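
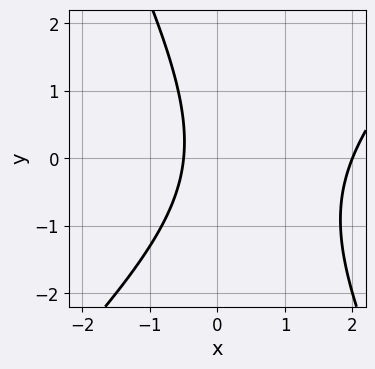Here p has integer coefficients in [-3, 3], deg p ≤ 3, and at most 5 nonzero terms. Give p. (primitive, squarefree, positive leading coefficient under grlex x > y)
1. The degree is 2 — the shape is more complex than any degree-1 curve.
2. From the visible intercepts: it crosses the x-axis at the gridline x = 2; the curve avoids every integer y-axis point in the box.
3. Fitting integer coefficients to these (and the overall shape) gives p.

2*x^2 - x*y - y^2 - 3*x - 2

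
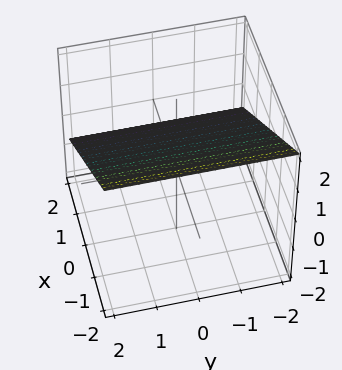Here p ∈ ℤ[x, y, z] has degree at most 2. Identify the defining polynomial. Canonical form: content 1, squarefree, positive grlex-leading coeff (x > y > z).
First, the degree is 1 — the surface is flat (a plane).
Then, against the integer gridlines: no y-intercept at any integer in the box; one x-axis crossing is at x = 1.
Finally, fitting integer coefficients to these (and the overall shape) gives p.

2*x + 3*z - 2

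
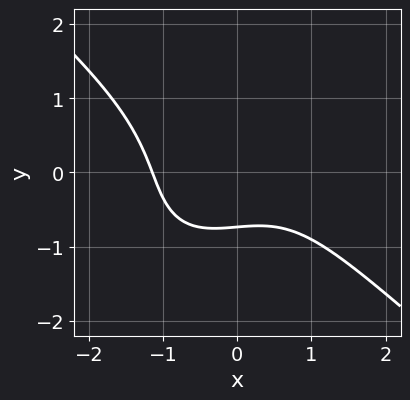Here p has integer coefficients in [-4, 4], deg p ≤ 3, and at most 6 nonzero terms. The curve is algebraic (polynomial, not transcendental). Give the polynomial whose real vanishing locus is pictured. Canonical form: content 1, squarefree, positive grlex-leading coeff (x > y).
Degree: no degree-2 curve has this shape, so deg p = 3.
The integer polynomial consistent with all of this is the stated p.

2*x^3 - x*y^2 + 2*y^3 + 3*y + 3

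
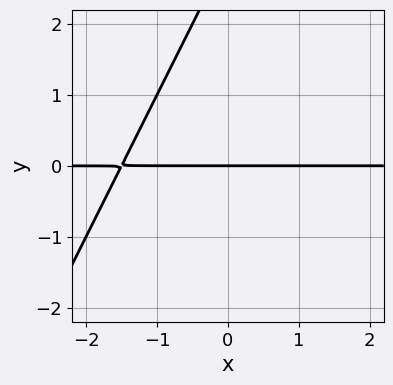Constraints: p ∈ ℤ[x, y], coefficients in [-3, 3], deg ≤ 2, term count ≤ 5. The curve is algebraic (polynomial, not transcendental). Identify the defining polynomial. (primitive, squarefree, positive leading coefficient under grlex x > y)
2*x*y - y^2 + 3*y

1. deg p = 2.
2. Observable constraints: every point of the x-axis in the box is on the curve; it meets the y-axis at y = 0 (among the integer gridlines).
3. Matching integer coefficients to the picture gives p.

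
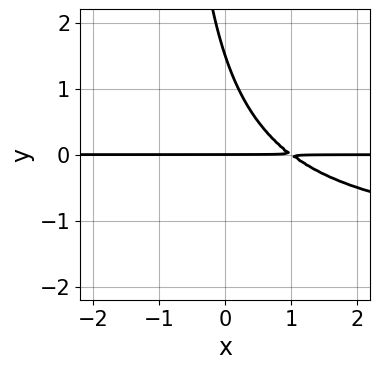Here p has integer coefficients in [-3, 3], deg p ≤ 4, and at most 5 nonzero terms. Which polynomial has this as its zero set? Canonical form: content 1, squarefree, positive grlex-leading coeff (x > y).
2*x*y^2 + 3*x*y + 2*y^2 - 3*y

1. deg p = 3. A generic line meets the curve in up to 3 points.
2. Checking where it meets the axes: it crosses the y-axis at the gridline y = 0; the visible x-axis segment lies entirely on the curve.
3. Putting this together gives p.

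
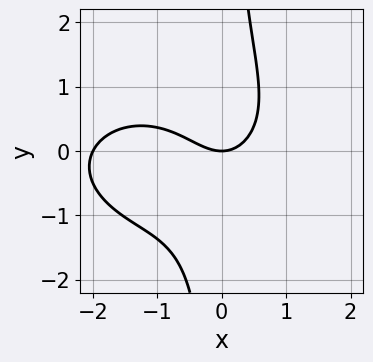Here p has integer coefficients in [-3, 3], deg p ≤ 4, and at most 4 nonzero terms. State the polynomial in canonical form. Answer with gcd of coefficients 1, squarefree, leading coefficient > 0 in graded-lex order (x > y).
x^3 + 2*x*y^2 + 2*x^2 - 2*y

(a) Degree: a generic line meets the curve in up to 3 points, so deg p = 3.
(b) From the axis intercepts and sections: the x-axis gridline crossings are at x ∈ {-2, 0}; it meets the y-axis at y = 0 (among the integer gridlines).
(c) These observations pin down the coefficients.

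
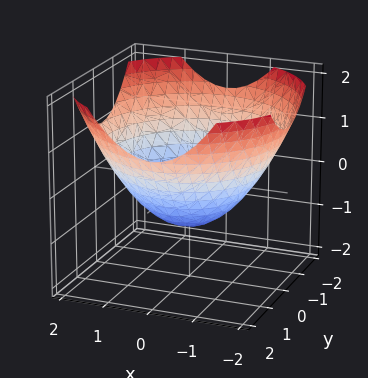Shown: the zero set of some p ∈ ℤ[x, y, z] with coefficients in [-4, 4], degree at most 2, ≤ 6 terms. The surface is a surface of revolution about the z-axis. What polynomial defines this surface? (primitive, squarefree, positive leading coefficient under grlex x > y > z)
1. deg p = 2. No degree-1 surface has this shape.
2. Symmetry: the surface is invariant under rotation about z: p = q(x² + y², z).
3. Observable constraints: it meets the z-axis at z = -1 (among the integer gridlines); a circular section at z = 0 has radius between 1 and 2.
4. Matching integer coefficients to the picture gives p.

x^2 + y^2 - 2*z - 2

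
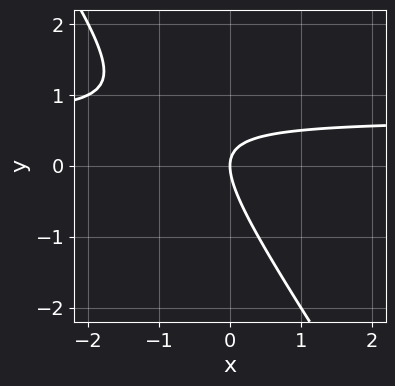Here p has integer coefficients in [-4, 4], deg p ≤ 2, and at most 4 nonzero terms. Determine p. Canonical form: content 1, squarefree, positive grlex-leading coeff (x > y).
(a) The degree is 2 — a generic line meets the curve in up to 2 points.
(b) From the axis intercepts and sections: one x-axis crossing is at x = 0; it crosses the y-axis at the gridline y = 0.
(c) Matching integer coefficients to the picture gives p.

3*x*y + 2*y^2 - 2*x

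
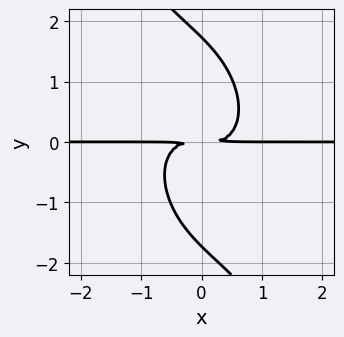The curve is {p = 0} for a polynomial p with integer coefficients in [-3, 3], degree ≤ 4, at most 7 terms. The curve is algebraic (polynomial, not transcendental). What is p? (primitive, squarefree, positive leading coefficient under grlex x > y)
3*x^3*y + 2*x^2*y^2 + 2*x*y^3 + y^4 - 3*y^2

(a) deg p = 4.
(b) From the visible intercepts: every point of the x-axis in the box is on the curve.
(c) Matching integer coefficients to the picture gives p.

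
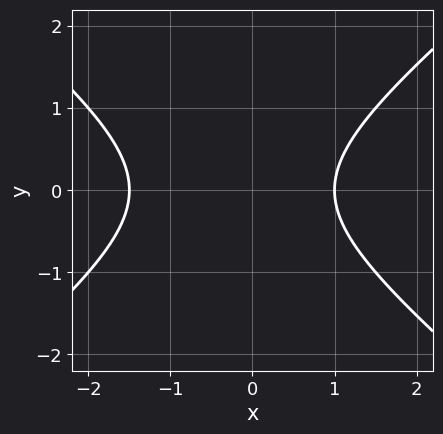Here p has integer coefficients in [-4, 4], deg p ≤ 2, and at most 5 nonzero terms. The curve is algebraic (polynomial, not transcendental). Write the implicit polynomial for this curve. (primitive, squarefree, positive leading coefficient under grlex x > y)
2*x^2 - 3*y^2 + x - 3

First, deg p = 2. The shape is more complex than any degree-1 curve.
Next, symmetries: the y ↦ −y reflection is a symmetry, so y appears only in even powers.
Next, reading off the gridlines: it misses every integer gridline on the y-axis; it meets the x-axis at x = 1 (among the integer gridlines).
Finally, putting this together gives p.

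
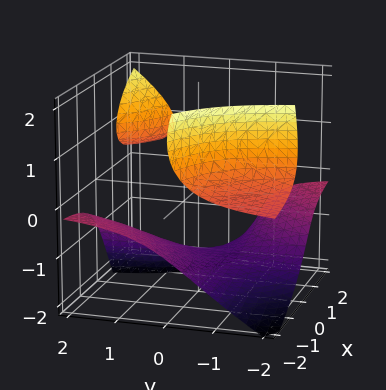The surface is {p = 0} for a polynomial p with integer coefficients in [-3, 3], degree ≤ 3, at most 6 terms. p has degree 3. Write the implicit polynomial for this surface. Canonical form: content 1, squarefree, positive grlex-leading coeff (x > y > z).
2*x*y*z - x*z^2 - z^3 - 2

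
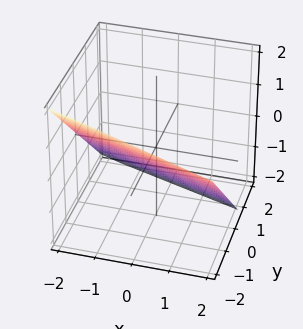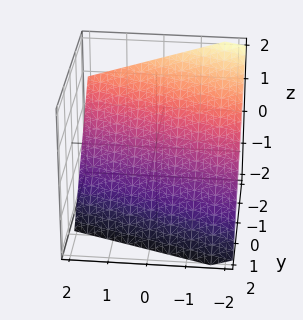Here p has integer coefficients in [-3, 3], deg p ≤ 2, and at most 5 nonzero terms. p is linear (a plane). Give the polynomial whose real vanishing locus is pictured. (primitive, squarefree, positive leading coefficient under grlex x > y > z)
x + 3*y + 3*z + 2

First, degree: every cross-section is a straight line — this is a plane, so deg p = 1.
Then, from the axis intercepts and sections: it crosses the x-axis at the gridline x = -2.
Finally, assembling these constraints gives the stated polynomial.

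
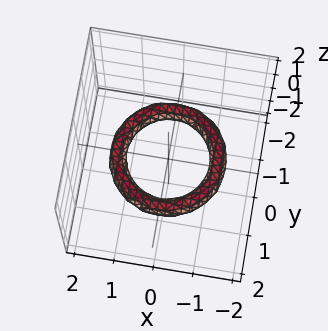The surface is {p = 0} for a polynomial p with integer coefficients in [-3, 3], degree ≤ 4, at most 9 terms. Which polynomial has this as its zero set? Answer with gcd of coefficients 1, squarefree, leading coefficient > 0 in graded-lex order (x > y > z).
First, deg p = 4. A generic line meets the surface in up to 4 points.
Then, by symmetry, the z-axis is an axis of rotation, so x and y enter only as x² + y².
Next, observable constraints: a circular section at z = 0 has radius exactly 1; the surface avoids every integer z-axis point in the box; the y-axis gridline crossings are at y ∈ {-1, 1}.
Finally, fitting integer coefficients to these (and the overall shape) gives p. Check: (-1, 0, 0) on the x-axis lies on the surface, and p(-1, 0, 0) = 0. ✓

x^4 + 2*x^2*y^2 + y^4 - 3*x^2 - 3*y^2 + 3*z^2 + 2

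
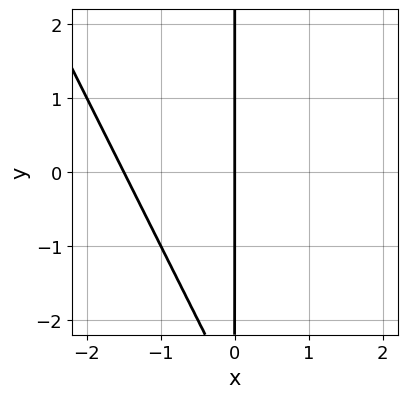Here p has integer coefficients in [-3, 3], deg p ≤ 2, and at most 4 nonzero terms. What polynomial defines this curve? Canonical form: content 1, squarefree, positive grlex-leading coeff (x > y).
2*x^2 + x*y + 3*x

deg p = 2.
Observable constraints: it meets the x-axis at x = 0 (among the integer gridlines); every point of the y-axis in the box is on the curve.
Solving for integer coefficients yields p as stated.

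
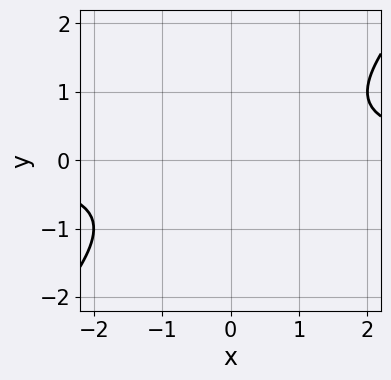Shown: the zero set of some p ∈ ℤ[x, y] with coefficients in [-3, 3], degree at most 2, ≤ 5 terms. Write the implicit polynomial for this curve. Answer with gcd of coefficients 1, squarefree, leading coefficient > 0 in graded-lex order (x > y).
Degree: a generic line meets the curve in up to 2 points, so deg p = 2.
Checking where it meets the axes: the curve avoids every integer y-axis point in the box; it misses every integer gridline on the x-axis.
These observations pin down the coefficients.

x*y - y^2 - 1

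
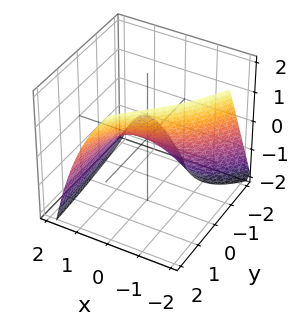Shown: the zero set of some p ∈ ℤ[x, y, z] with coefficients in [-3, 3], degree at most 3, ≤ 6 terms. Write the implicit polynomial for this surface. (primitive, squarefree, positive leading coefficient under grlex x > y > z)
(a) deg p = 3. No degree-2 surface has this shape.
(b) Checking where it meets the axes: one y-axis crossing is at y = 0; it meets the x-axis at x = 0 (among the integer gridlines); it meets the z-axis at z = 0 (among the integer gridlines).
(c) Together with the visible shape, these determine p as stated.

x^3 + 2*x*y - 3*y + 3*z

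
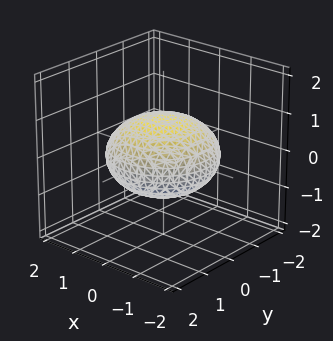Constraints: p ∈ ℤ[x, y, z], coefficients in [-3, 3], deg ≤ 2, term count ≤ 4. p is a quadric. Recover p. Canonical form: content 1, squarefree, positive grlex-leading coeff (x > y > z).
x^2 + y^2 + 2*z^2 - 2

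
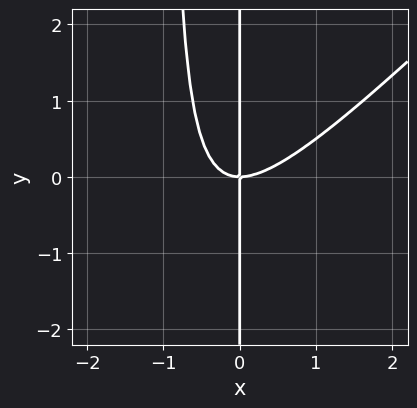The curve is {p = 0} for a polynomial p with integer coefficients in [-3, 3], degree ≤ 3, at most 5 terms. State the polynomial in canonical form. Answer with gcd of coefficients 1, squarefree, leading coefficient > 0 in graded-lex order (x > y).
x^3 - x^2*y - x*y

First, the degree is 3 — the shape is more complex than any degree-2 curve.
Then, observable constraints: it crosses the x-axis at the gridline x = 0; every point of the y-axis in the box is on the curve.
Finally, matching integer coefficients to the picture gives p.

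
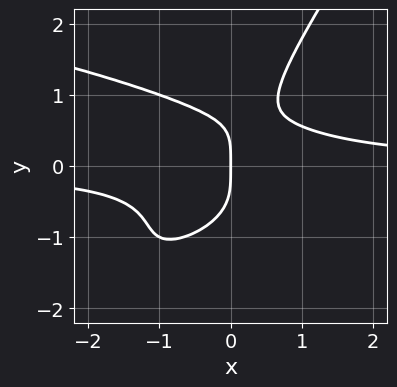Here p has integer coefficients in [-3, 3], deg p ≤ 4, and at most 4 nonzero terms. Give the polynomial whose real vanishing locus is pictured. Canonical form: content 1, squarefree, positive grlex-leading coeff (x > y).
Degree: no degree-3 curve has this shape, so deg p = 4.
From the visible intercepts: it meets the x-axis at x = 0 (among the integer gridlines); it meets the y-axis at y = 0 (among the integer gridlines).
These observations pin down the coefficients.

3*x*y^3 - 2*y^4 + 3*x^2*y - 2*x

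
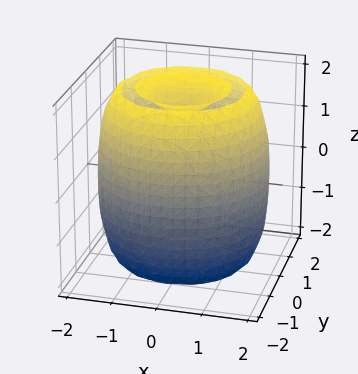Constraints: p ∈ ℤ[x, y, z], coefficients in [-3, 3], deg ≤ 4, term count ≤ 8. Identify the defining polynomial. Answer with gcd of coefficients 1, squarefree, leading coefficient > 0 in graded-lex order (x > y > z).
First, there are 2 components. Treating them together as one polynomial.
Next, the degree is 4 — no degree-3 surface has this shape.
Then, symmetries: rotational symmetry about the z-axis ⇒ p depends on x, y only through x² + y².
Next, checking where it meets the axes: a circular section at z = -2 has radius exactly 1.
Finally, matching integer coefficients to the picture gives p.

x^4 + 2*x^2*y^2 + y^4 - 3*x^2 - 3*y^2 + z^2 - 2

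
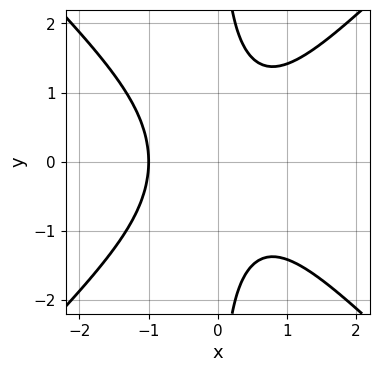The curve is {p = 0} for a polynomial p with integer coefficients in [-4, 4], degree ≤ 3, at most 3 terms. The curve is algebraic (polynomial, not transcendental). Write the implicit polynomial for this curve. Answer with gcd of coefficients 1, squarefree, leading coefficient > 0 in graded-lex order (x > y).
x^3 - x*y^2 + 1

(a) Degree: no degree-2 curve has this shape, so deg p = 3.
(b) Symmetries: it's symmetric under y → −y, forcing even powers of y.
(c) From the axis intercepts and sections: one x-axis crossing is at x = -1; it misses every integer gridline on the y-axis.
(d) Solving for integer coefficients yields p as stated.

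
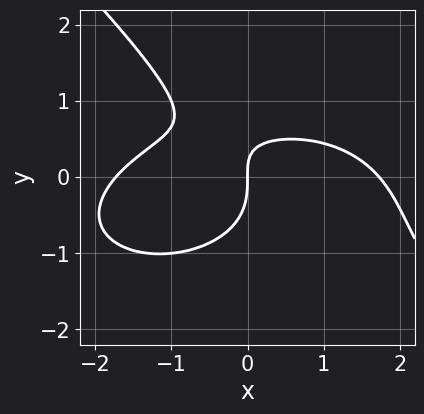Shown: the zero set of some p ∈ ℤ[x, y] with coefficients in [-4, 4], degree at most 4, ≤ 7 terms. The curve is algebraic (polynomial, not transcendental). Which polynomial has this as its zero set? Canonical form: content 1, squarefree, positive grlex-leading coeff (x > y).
x^3 + 2*x*y^2 + 3*y^3 + 3*x*y - 3*x

1. Degree: the shape is more complex than any degree-2 curve, so deg p = 3.
2. From the axis intercepts and sections: it meets the x-axis at x = 0 (among the integer gridlines); it meets the y-axis at y = 0 (among the integer gridlines).
3. Matching integer coefficients to the picture gives p.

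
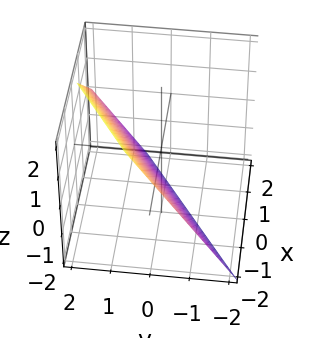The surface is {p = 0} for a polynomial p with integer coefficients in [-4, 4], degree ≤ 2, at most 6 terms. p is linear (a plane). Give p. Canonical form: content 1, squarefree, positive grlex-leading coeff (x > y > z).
(a) deg p = 1. The surface is flat (a plane).
(b) Against the integer gridlines: one x-axis crossing is at x = -1; one z-axis crossing is at z = -1.
(c) Together with the visible shape, these determine p as stated.

2*x - 3*y + 2*z + 2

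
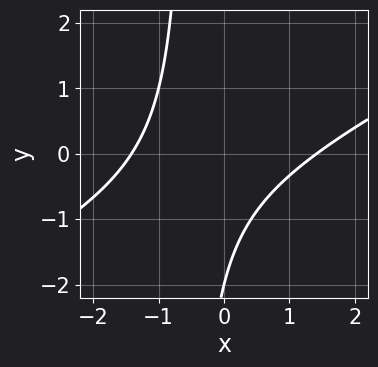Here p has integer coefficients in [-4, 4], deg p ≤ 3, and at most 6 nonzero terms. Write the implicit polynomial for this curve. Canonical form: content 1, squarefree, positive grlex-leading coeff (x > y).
1. deg p = 2. The shape is more complex than any degree-1 curve.
2. Observable constraints: it crosses the y-axis at the gridline y = -2.
3. These observations pin down the coefficients.

x^2 - 2*x*y - y - 2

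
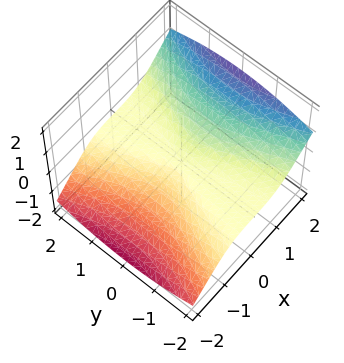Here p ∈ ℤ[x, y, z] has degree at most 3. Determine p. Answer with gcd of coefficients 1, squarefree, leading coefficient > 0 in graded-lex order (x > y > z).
Degree: no degree-2 surface has this shape, so deg p = 3.
Reading off the gridlines: it meets the x-axis at x = 0 (among the integer gridlines); every point of the y-axis in the box is on the surface.
Matching integer coefficients to the picture gives p.

x^3 - y^2*z - 2*z^3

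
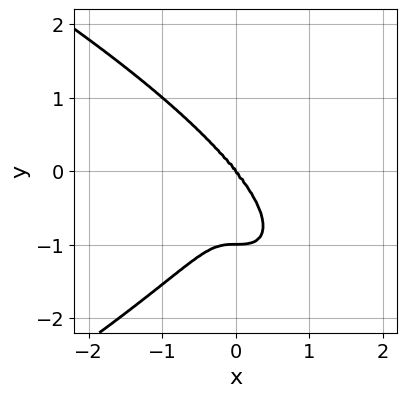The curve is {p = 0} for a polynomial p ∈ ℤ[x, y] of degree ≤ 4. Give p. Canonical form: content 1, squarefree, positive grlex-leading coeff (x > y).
y^4 + 2*x^3 + y^3

First, the degree is 4 — no degree-3 curve has this shape.
Then, from the axis intercepts and sections: among the integer gridlines, it crosses the y-axis at y ∈ {-1, 0}; it meets the x-axis at x = 0 (among the integer gridlines).
Finally, together with the visible shape, these determine p as stated.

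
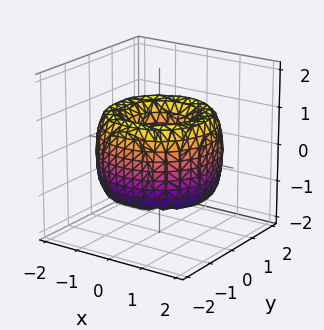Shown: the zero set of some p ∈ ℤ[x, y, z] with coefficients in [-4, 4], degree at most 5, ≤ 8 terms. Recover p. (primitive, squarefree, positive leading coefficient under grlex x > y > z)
(a) The degree is 4 — no degree-3 surface has this shape.
(b) Symmetries: rotational symmetry about the z-axis ⇒ p depends on x, y only through x² + y².
(c) Checking where it meets the axes: a circular section at z = 1 has radius exactly 1; it misses every integer gridline on the z-axis.
(d) Solving for integer coefficients yields p as stated.

x^4 + 2*x^2*y^2 + y^4 - 3*x^2 - 3*y^2 + z^2 + 1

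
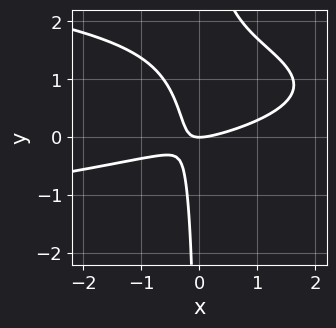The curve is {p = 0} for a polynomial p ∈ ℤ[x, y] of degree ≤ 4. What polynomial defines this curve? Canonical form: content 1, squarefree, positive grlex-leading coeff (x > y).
2*x*y^2 + x^2 - 3*x*y - y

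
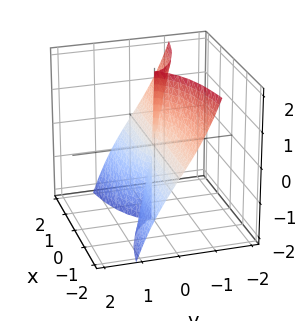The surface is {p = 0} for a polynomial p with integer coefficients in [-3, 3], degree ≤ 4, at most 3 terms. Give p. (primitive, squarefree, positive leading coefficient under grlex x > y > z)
(a) Degree: the shape is more complex than any degree-2 surface, so deg p = 3.
(b) Against the integer gridlines: it meets the y-axis at y = 0 (among the integer gridlines); the visible z-axis segment lies entirely on the surface; every point of the x-axis in the box is on the surface.
(c) Fitting integer coefficients to these (and the overall shape) gives p.

3*x^2*y + 2*x^2*z + 3*y^3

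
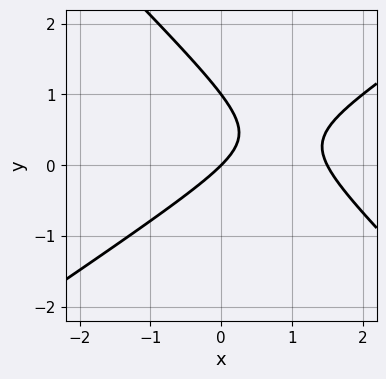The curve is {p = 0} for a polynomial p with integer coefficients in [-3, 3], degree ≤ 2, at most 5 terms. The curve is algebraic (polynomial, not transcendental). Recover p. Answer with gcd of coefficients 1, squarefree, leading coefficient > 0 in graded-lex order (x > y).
2*x^2 - x*y - 3*y^2 - 3*x + 3*y

1. The degree is 2 — the shape is more complex than any degree-1 curve.
2. Against the integer gridlines: it crosses the x-axis at the gridline x = 0; the y-axis gridline crossings are at y ∈ {0, 1}.
3. The integer polynomial consistent with all of this is the stated p.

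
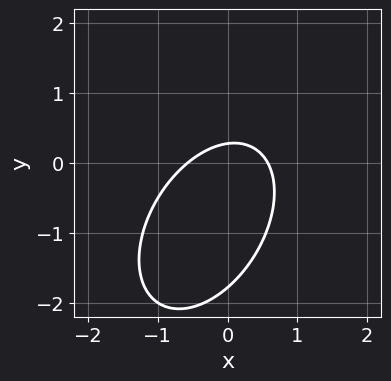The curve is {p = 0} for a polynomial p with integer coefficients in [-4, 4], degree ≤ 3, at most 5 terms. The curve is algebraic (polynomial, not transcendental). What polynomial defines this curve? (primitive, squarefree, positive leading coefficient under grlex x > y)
3*x^2 - 2*x*y + 2*y^2 + 3*y - 1

1. Degree: no degree-1 curve has this shape, so deg p = 2.
2. Matching integer coefficients to the picture gives p.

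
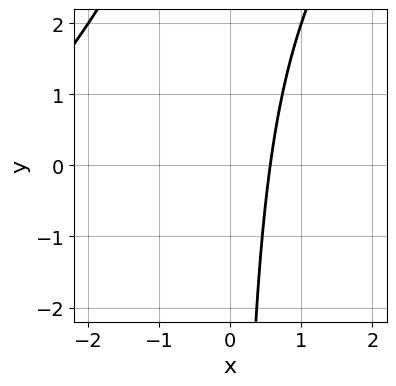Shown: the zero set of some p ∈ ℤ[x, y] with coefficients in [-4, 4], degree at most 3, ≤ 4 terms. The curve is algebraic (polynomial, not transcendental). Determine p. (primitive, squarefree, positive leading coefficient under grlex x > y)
The degree is 2 — no degree-1 curve has this shape.
Against the integer gridlines: it misses every integer gridline on the y-axis.
Matching integer coefficients to the picture gives p.

x^2 - x*y + 3*x - 2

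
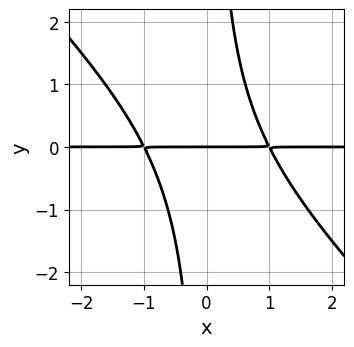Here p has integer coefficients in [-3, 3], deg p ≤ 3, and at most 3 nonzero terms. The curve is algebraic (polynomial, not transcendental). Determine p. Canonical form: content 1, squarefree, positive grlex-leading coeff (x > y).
x^2*y + x*y^2 - y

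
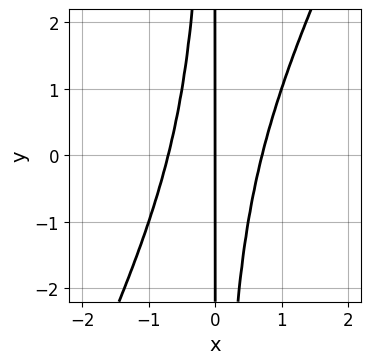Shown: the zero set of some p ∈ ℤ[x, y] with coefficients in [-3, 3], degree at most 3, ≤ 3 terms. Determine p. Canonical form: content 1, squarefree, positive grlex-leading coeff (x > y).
(a) Degree: a generic line meets the curve in up to 3 points, so deg p = 3.
(b) Reading off the gridlines: every point of the y-axis in the box is on the curve; one x-axis crossing is at x = 0.
(c) Assembling these constraints gives the stated polynomial.

2*x^3 - x^2*y - x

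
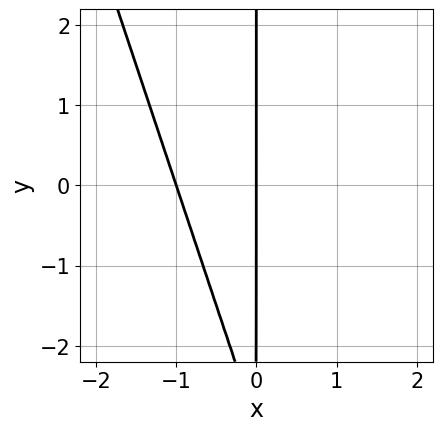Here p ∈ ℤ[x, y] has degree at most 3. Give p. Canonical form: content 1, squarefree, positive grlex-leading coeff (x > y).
deg p = 2. No degree-1 curve has this shape.
Observable constraints: the visible y-axis segment lies entirely on the curve; the x-axis gridline crossings are at x ∈ {-1, 0}.
Assembling these constraints gives the stated polynomial.

3*x^2 + x*y + 3*x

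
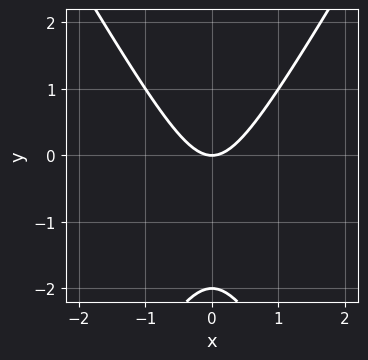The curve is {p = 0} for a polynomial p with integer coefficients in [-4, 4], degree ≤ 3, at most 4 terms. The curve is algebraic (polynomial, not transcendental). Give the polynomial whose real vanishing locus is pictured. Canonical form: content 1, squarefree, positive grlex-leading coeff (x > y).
3*x^2 - y^2 - 2*y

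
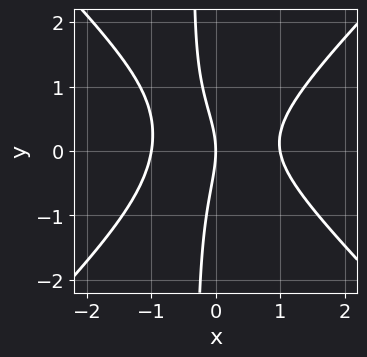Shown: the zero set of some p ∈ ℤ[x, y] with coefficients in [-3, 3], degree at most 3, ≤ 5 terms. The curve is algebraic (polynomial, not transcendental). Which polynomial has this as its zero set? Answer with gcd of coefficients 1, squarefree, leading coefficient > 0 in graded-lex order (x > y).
First, the degree is 3 — no degree-2 curve has this shape.
Next, from the visible intercepts: the x-axis gridline crossings are at x ∈ {-1, 0, 1}; it meets the y-axis at y = 0 (among the integer gridlines).
Finally, assembling these constraints gives the stated polynomial.

3*x^3 - 3*x*y^2 + x*y - y^2 - 3*x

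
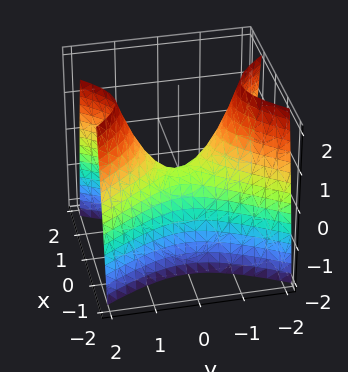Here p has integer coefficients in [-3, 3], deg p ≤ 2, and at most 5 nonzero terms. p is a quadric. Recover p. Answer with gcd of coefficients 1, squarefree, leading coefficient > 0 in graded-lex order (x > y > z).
2*x^2 - y^2 + z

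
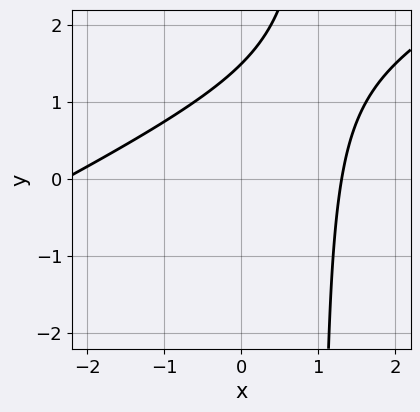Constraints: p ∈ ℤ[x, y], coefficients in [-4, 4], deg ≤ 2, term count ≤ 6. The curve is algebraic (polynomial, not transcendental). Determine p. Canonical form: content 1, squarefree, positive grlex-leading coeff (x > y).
1. The degree is 2 — a generic line meets the curve in up to 2 points.
2. Solving for integer coefficients yields p as stated.

x^2 - 2*x*y + x + 2*y - 3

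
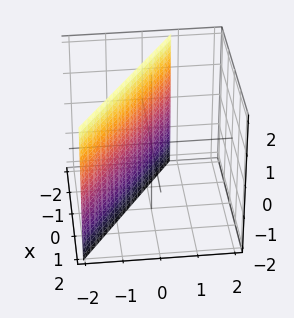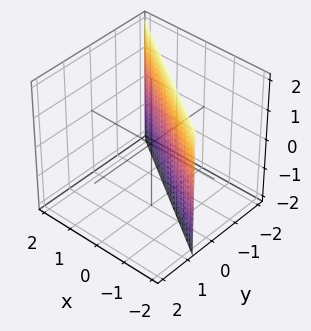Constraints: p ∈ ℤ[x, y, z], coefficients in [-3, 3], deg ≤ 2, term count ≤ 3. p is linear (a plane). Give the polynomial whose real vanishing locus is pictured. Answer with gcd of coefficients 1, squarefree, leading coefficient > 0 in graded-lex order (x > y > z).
1. The degree is 1 — every cross-section is a straight line — this is a plane.
2. Against the integer gridlines: it meets the x-axis at x = -1 (among the integer gridlines); it misses every integer gridline on the z-axis.
3. Together with the visible shape, these determine p as stated.

2*x + 3*y + 2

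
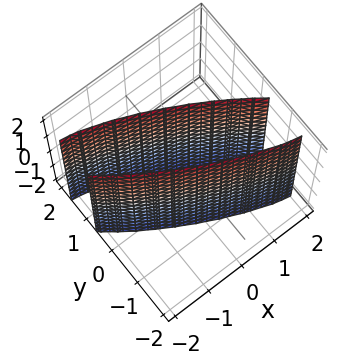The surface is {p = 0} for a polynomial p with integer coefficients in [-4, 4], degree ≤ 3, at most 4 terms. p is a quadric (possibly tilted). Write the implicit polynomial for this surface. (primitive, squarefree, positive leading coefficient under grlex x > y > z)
First, I count 2 distinct pieces.
Next, deg p = 2.
Then, from the axis intercepts and sections: the surface avoids every integer z-axis point in the box.
Finally, putting this together gives p.

x^2 + 3*x*y + 3*y^2 - 2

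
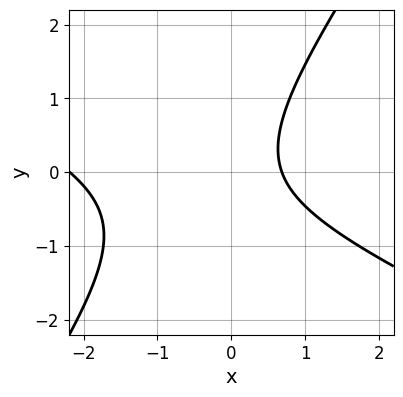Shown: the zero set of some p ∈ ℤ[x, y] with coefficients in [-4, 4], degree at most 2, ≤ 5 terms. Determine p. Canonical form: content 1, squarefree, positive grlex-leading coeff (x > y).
First, degree: no degree-1 curve has this shape, so deg p = 2.
Next, from the axis intercepts and sections: no y-intercept at any integer in the box.
Finally, fitting integer coefficients to these (and the overall shape) gives p.

2*x^2 + 3*x*y - 3*y^2 + 3*x - 3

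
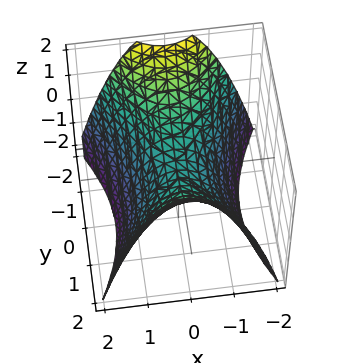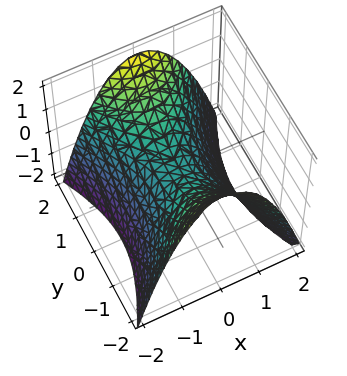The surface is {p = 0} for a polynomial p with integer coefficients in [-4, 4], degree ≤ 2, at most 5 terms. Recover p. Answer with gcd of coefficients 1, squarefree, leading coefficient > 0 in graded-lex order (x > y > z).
First, degree: a hyperbolic paraboloid; a quadric, so deg p = 2.
Next, symmetries: the y ↦ −y reflection is a symmetry, so y appears only in even powers; it's symmetric under x → −x, forcing even powers of x.
Next, reading off the gridlines: it meets the y-axis at y = 0 (among the integer gridlines); it crosses the x-axis at the gridline x = 0; one z-axis crossing is at z = 0.
Finally, assembling these constraints gives the stated polynomial.

2*x^2 - y^2 + 2*z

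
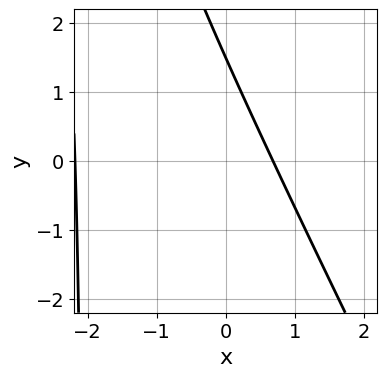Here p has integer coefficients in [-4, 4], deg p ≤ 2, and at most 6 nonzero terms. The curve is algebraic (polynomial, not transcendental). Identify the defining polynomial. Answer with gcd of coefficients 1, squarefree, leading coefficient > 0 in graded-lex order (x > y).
2*x^2 + x*y + 3*x + 2*y - 3

First, degree: a generic line meets the curve in up to 2 points, so deg p = 2.
Finally, matching integer coefficients to the picture gives p.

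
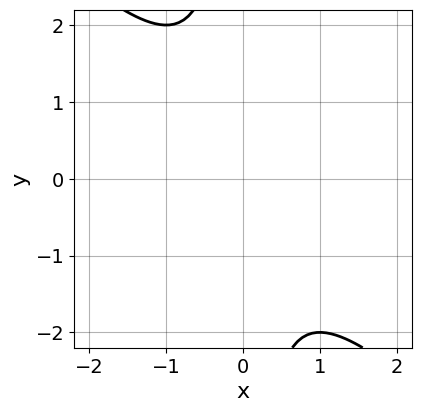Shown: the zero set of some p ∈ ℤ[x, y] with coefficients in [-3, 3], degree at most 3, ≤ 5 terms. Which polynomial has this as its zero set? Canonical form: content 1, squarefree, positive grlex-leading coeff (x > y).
First, the degree is 2 — the shape is more complex than any degree-1 curve.
Next, against the integer gridlines: no y-intercept at any integer in the box; no x-intercept at any integer in the box.
Finally, the integer polynomial consistent with all of this is the stated p.

x^2 + x*y + 1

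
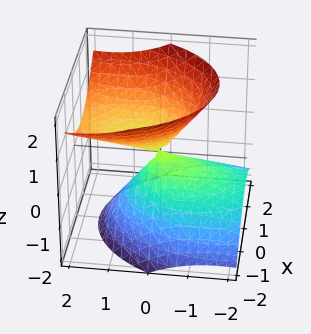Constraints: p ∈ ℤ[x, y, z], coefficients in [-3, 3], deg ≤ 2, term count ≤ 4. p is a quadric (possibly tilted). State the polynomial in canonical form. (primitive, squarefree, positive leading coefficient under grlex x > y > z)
(a) deg p = 2. The shape is more complex than any degree-1 surface.
(b) From the axis intercepts and sections: it meets the x-axis at x = 0 (among the integer gridlines); one z-axis crossing is at z = 0; it meets the y-axis at y = 0 (among the integer gridlines).
(c) Matching integer coefficients to the picture gives p.

2*x^2 + y^2 - 2*y*z - 2*z^2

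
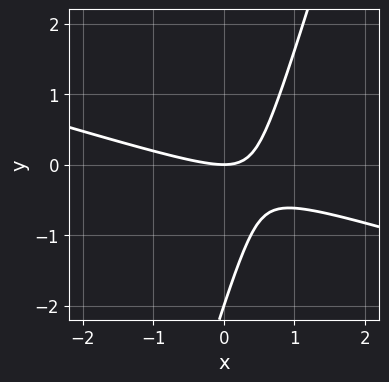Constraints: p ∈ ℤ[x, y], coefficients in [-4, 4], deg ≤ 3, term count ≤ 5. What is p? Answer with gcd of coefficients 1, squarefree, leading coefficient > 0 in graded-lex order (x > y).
x^2 + 3*x*y - y^2 - 2*y

deg p = 2. The shape is more complex than any degree-1 curve.
From the visible intercepts: among the integer gridlines, it crosses the y-axis at y ∈ {-2, 0}; it crosses the x-axis at the gridline x = 0.
Assembling these constraints gives the stated polynomial.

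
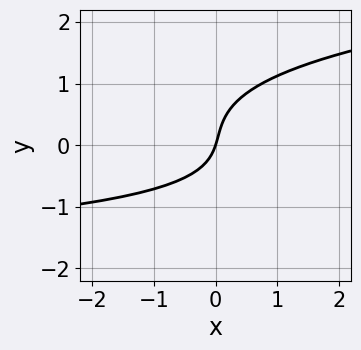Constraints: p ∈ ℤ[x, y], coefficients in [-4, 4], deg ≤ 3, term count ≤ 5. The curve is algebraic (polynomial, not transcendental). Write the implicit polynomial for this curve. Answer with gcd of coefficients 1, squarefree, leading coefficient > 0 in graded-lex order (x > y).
Degree: no degree-2 curve has this shape, so deg p = 3.
From the visible intercepts: one y-axis crossing is at y = 0; one x-axis crossing is at x = 0.
Fitting integer coefficients to these (and the overall shape) gives p.

3*y^3 - x*y - y^2 - 3*x + y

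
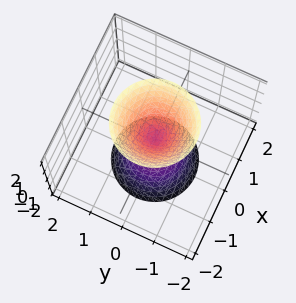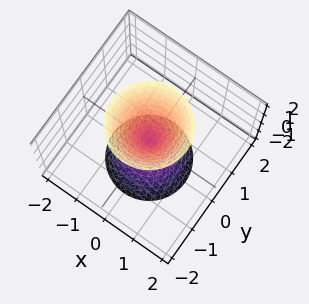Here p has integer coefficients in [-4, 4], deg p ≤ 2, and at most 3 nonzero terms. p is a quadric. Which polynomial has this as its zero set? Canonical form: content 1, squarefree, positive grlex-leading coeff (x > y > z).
3*x^2 + 3*y^2 - z^2

First, I count 2 distinct pieces. They look like related sheets of one shape, so recover p as a whole.
Then, degree: two nappes meeting at a single point; a quadric, so deg p = 2.
Next, symmetries: mirror symmetry z ↦ −z ⇒ only even powers of z; rotational symmetry about the z-axis ⇒ p depends on x, y only through x² + y².
Next, reading off the gridlines: one y-axis crossing is at y = 0; it crosses the z-axis at the gridline z = 0; one x-axis crossing is at x = 0.
Finally, these observations pin down the coefficients.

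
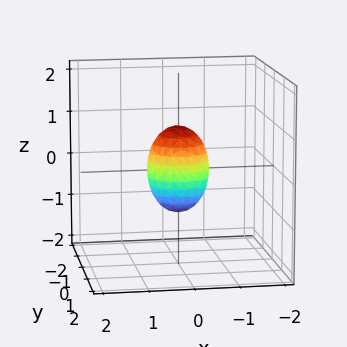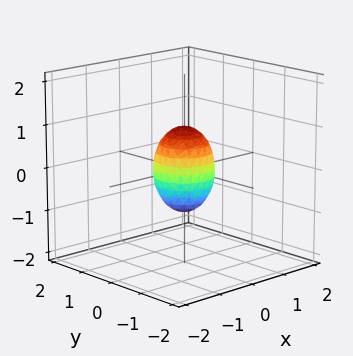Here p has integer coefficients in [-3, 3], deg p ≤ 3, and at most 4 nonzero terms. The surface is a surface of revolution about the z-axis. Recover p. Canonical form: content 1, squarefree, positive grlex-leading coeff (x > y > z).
First, the degree is 2 — the shape is more complex than any degree-1 surface.
Then, by symmetry, the z-axis is an axis of rotation, so x and y enter only as x² + y².
Then, from the visible intercepts: a circular section at z = 0 has radius between 0 and 1; the z-axis gridline crossings are at z ∈ {-1, 1}.
Finally, solving for integer coefficients yields p as stated.

2*x^2 + 2*y^2 + z^2 - 1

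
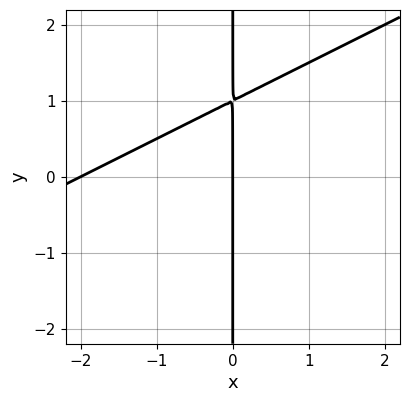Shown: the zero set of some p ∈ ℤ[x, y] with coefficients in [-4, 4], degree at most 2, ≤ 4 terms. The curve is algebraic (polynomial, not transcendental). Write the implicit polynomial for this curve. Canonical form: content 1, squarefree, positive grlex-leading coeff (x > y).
(a) The degree is 2 — a generic line meets the curve in up to 2 points.
(b) Checking where it meets the axes: every point of the y-axis in the box is on the curve; the x-axis gridline crossings are at x ∈ {-2, 0}.
(c) Assembling these constraints gives the stated polynomial.

x^2 - 2*x*y + 2*x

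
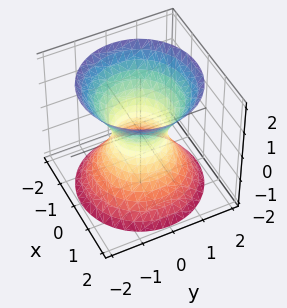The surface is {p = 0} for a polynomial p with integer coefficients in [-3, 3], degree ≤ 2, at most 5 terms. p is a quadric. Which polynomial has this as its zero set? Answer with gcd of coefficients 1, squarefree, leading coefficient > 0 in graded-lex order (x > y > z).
1. The degree is 2 — an hourglass — one-sheet hyperboloid; a quadric.
2. Symmetries: rotational symmetry about the z-axis ⇒ p depends on x, y only through x² + y²; mirror symmetry z ↦ −z ⇒ only even powers of z.
3. Observable constraints: it misses every integer gridline on the z-axis; a circular section at z = 1 has radius between 1 and 2.
4. Fitting integer coefficients to these (and the overall shape) gives p.

3*x^2 + 3*y^2 - 2*z^2 - 2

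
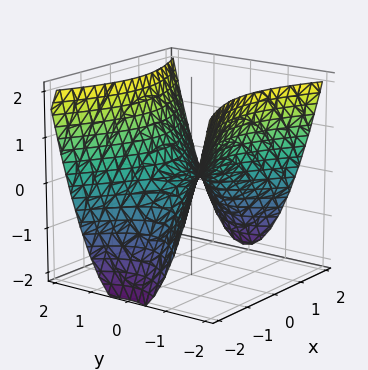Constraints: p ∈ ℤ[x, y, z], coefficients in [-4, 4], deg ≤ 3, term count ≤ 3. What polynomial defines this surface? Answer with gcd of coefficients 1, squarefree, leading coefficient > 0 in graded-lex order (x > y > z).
x^2 - 2*y^2 + 2*z

1. Degree: a saddle surface; a quadric, so deg p = 2.
2. Symmetries: it's symmetric under y → −y, forcing even powers of y; the x ↦ −x reflection is a symmetry, so x appears only in even powers.
3. Reading off the gridlines: it crosses the y-axis at the gridline y = 0; one x-axis crossing is at x = 0.
4. Solving for integer coefficients yields p as stated.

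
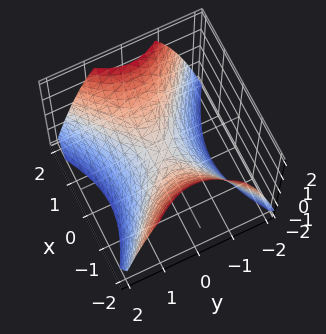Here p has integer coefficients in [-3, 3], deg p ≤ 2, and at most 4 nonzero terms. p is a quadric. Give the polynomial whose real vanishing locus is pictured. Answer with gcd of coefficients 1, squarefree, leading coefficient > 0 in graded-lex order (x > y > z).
2*x^2 - 3*y^2 - 3*z

1. Degree: a hyperbolic paraboloid; a quadric, so deg p = 2.
2. Symmetries: it's symmetric under y → −y, forcing even powers of y; the x ↦ −x reflection is a symmetry, so x appears only in even powers.
3. Reading off the gridlines: one z-axis crossing is at z = 0; it meets the x-axis at x = 0 (among the integer gridlines).
4. These observations pin down the coefficients.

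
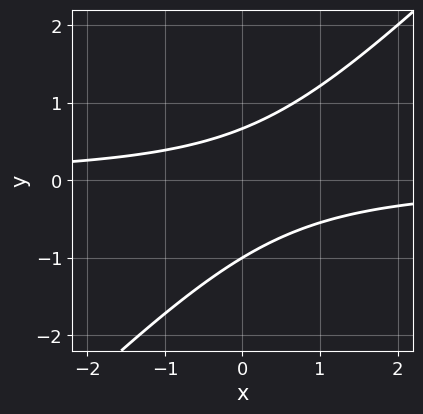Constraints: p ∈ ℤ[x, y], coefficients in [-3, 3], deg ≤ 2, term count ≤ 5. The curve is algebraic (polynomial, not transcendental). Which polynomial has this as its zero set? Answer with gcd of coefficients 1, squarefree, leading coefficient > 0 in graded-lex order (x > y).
3*x*y - 3*y^2 - y + 2

Degree: the shape is more complex than any degree-1 curve, so deg p = 2.
From the axis intercepts and sections: it misses every integer gridline on the x-axis; it meets the y-axis at y = -1 (among the integer gridlines).
Assembling these constraints gives the stated polynomial.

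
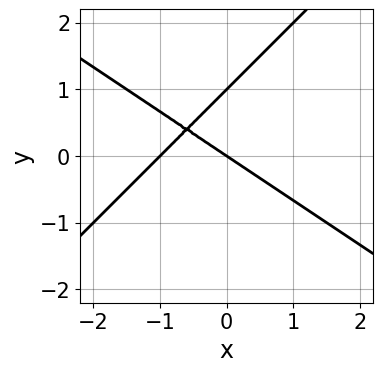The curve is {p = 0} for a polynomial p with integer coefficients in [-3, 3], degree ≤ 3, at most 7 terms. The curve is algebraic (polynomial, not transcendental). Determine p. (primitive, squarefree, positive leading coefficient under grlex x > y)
2*x^2 + x*y - 3*y^2 + 2*x + 3*y

First, degree: the shape is more complex than any degree-1 curve, so deg p = 2.
Next, checking where it meets the axes: the y-axis gridline crossings are at y ∈ {0, 1}; among the integer gridlines, it crosses the x-axis at x ∈ {-1, 0}.
Finally, putting this together gives p.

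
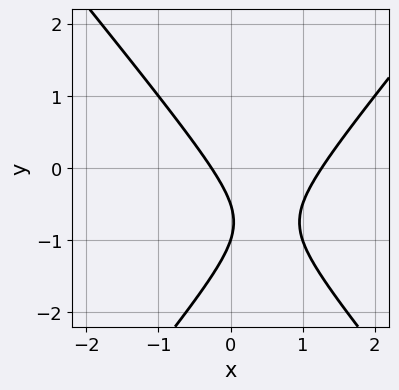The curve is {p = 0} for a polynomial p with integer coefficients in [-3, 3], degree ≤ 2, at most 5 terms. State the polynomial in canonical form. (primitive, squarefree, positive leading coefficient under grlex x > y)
3*x^2 - 2*y^2 - 3*x - 3*y - 1

The degree is 2 — no degree-1 curve has this shape.
Against the integer gridlines: it crosses the y-axis at the gridline y = -1.
The integer polynomial consistent with all of this is the stated p.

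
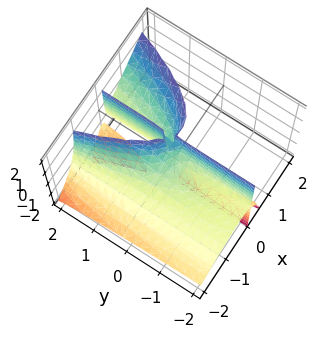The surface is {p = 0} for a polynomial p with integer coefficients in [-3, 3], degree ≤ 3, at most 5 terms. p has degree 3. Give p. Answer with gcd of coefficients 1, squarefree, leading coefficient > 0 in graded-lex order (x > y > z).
First, I count 3 distinct pieces.
Then, degree: no degree-2 surface has this shape, so deg p = 3.
Next, against the integer gridlines: every point of the y-axis in the box is on the surface; every point of the z-axis in the box is on the surface.
Finally, matching integer coefficients to the picture gives p.

2*x^3 - 2*x^2*z - x*y*z + 3*x^2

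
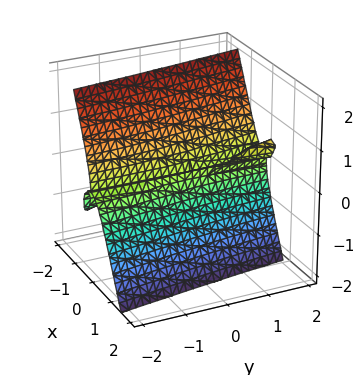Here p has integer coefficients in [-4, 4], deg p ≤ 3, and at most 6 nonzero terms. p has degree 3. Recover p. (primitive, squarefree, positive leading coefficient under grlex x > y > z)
First, there are 2 components. They look like related sheets of one shape, so recover p as a whole.
Next, degree: a generic line meets the surface in up to 3 points, so deg p = 3.
Next, from the axis intercepts and sections: one x-axis crossing is at x = 0; the visible y-axis segment lies entirely on the surface.
Finally, putting this together gives p.

3*x^3 - x*y*z + x*z^2 + z^3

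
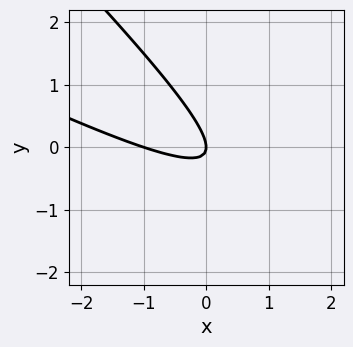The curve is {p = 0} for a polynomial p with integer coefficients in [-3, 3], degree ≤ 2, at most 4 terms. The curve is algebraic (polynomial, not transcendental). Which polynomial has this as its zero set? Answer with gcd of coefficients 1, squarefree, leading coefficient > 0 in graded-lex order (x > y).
First, the degree is 2 — a generic line meets the curve in up to 2 points.
Next, from the axis intercepts and sections: it meets the y-axis at y = 0 (among the integer gridlines); among the integer gridlines, it crosses the x-axis at x ∈ {-1, 0}.
Finally, together with the visible shape, these determine p as stated.

x^2 + 3*x*y + 2*y^2 + x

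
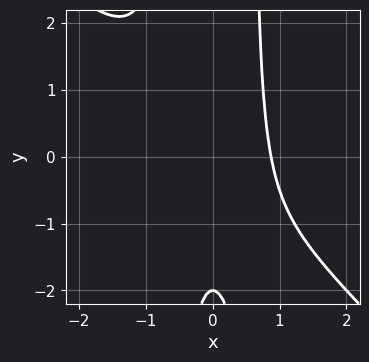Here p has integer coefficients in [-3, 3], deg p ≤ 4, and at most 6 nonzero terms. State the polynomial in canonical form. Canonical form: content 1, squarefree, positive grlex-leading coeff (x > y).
First, deg p = 3.
Next, reading off the gridlines: it meets the y-axis at y = -2 (among the integer gridlines).
Finally, the integer polynomial consistent with all of this is the stated p.

3*x^3 + 3*x^2*y - y - 2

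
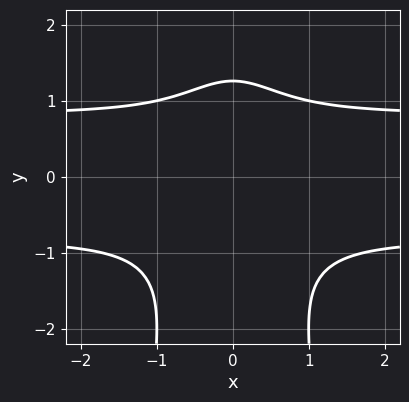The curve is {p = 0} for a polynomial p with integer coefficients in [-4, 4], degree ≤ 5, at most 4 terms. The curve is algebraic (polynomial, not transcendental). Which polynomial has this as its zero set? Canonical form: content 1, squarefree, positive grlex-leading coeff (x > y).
3*x^2*y^2 + y^3 - 2*x^2 - 2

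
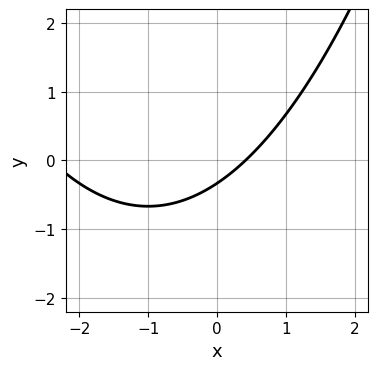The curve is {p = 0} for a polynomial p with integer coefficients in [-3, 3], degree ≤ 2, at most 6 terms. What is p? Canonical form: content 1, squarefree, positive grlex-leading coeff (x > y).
x^2 + 2*x - 3*y - 1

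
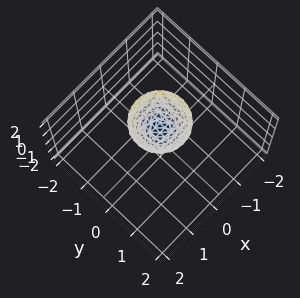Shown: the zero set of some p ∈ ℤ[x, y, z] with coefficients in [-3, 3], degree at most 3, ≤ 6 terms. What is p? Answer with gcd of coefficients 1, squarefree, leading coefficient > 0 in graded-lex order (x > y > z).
First, degree: the shape is more complex than any degree-1 surface, so deg p = 2.
Then, symmetries: the surface is invariant under rotation about z: p = q(x² + y², z).
Next, observable constraints: no x-intercept at any integer in the box; the surface avoids every integer y-axis point in the box.
Finally, these observations pin down the coefficients.

3*x^2 + 3*y^2 - 2*z + 2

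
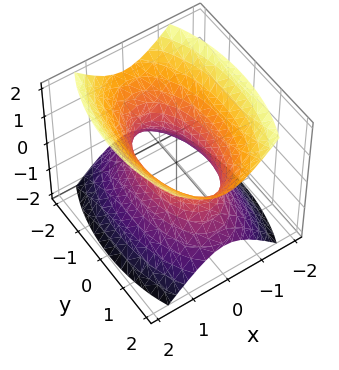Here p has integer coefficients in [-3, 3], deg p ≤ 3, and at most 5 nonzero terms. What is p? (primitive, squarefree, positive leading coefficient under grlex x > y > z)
3*x^2 + y^2 - 2*z^2 - 2

(a) Degree: an hourglass — one-sheet hyperboloid; a quadric, so deg p = 2.
(b) Symmetries: it's symmetric under z → −z, forcing even powers of z; it's symmetric under y → −y, forcing even powers of y; mirror symmetry x ↦ −x ⇒ only even powers of x.
(c) Against the integer gridlines: no z-intercept at any integer in the box.
(d) The integer polynomial consistent with all of this is the stated p.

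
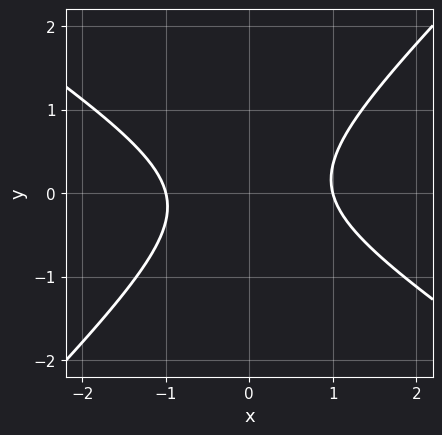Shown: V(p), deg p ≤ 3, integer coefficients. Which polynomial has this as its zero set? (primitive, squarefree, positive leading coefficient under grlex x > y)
First, deg p = 2. The shape is more complex than any degree-1 curve.
Then, reading off the gridlines: the x-axis gridline crossings are at x ∈ {-1, 1}; the curve avoids every integer y-axis point in the box.
Finally, solving for integer coefficients yields p as stated.

2*x^2 + x*y - 3*y^2 - 2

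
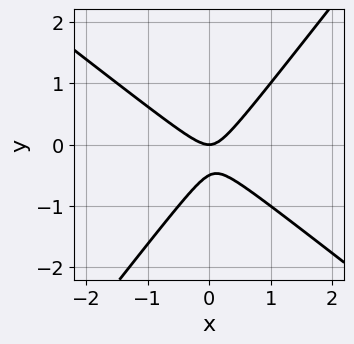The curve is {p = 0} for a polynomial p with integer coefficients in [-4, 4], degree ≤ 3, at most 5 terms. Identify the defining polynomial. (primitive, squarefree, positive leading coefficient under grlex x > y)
2*x^2 + x*y - 2*y^2 - y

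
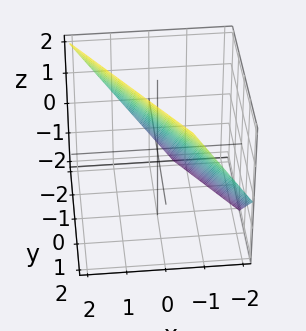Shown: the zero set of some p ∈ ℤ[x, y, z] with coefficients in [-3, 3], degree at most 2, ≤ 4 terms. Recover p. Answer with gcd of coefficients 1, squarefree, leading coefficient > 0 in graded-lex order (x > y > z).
Degree: the surface is flat (a plane), so deg p = 1.
Against the integer gridlines: it crosses the z-axis at the gridline z = 1; it crosses the y-axis at the gridline y = -1.
Assembling these constraints gives the stated polynomial.

3*x + 2*y - 2*z + 2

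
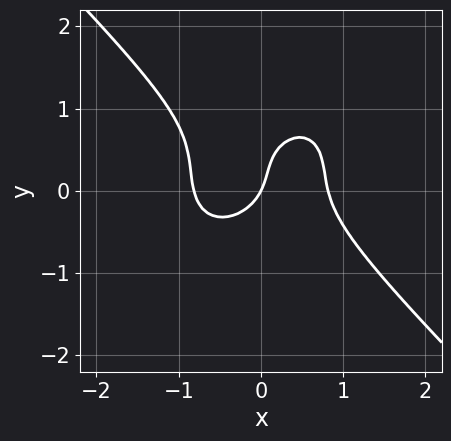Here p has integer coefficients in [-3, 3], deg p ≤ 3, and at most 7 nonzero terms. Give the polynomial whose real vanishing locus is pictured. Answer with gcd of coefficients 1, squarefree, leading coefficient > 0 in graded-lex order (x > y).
3*x^3 + 3*y^3 - 2*y^2 - 2*x + y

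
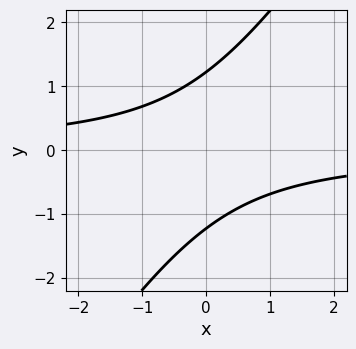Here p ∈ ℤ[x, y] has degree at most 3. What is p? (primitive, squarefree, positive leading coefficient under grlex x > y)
3*x*y - 2*y^2 + 3

(a) The degree is 2 — no degree-1 curve has this shape.
(b) From the visible intercepts: no x-intercept at any integer in the box.
(c) Matching integer coefficients to the picture gives p.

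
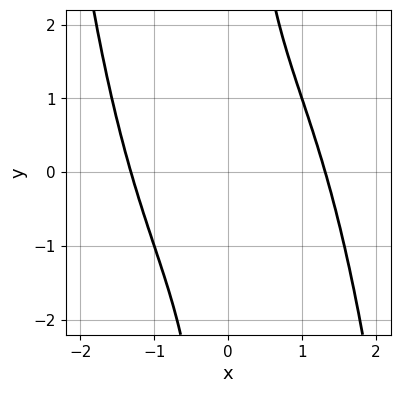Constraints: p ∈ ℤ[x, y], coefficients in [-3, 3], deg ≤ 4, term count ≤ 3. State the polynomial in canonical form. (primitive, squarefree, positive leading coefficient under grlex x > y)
x^4 + 2*x*y - 3

1. deg p = 4.
2. From the visible intercepts: it misses every integer gridline on the y-axis.
3. Assembling these constraints gives the stated polynomial.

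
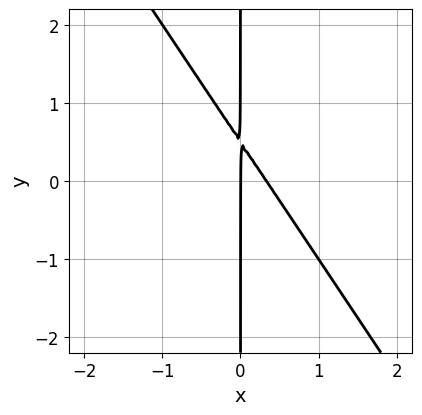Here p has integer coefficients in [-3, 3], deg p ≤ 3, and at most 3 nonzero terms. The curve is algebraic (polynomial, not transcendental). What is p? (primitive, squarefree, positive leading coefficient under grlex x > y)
3*x^2 + 2*x*y - x

1. Degree: a generic line meets the curve in up to 2 points, so deg p = 2.
2. Checking where it meets the axes: the visible y-axis segment lies entirely on the curve; it meets the x-axis at x = 0 (among the integer gridlines).
3. Assembling these constraints gives the stated polynomial.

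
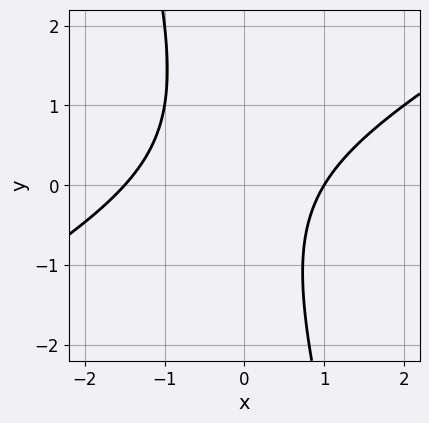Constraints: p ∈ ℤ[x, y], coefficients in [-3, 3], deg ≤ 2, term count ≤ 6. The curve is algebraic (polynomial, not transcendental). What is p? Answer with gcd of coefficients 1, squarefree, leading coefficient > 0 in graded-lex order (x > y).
2*x^2 - 3*x*y - y^2 + x - 3

(a) Degree: the shape is more complex than any degree-1 curve, so deg p = 2.
(b) From the axis intercepts and sections: it crosses the x-axis at the gridline x = 1; no y-intercept at any integer in the box.
(c) The integer polynomial consistent with all of this is the stated p.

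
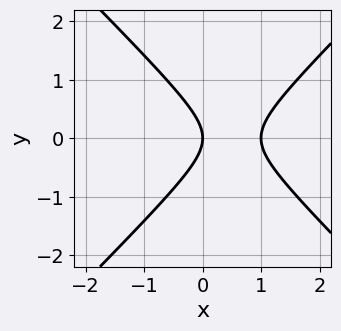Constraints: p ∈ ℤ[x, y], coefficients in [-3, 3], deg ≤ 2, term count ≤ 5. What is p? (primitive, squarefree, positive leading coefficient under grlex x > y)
x^2 - y^2 - x

Degree: the shape is more complex than any degree-1 curve, so deg p = 2.
Symmetries: the y ↦ −y reflection is a symmetry, so y appears only in even powers.
Observable constraints: among the integer gridlines, it crosses the x-axis at x ∈ {0, 1}; it meets the y-axis at y = 0 (among the integer gridlines).
Assembling these constraints gives the stated polynomial.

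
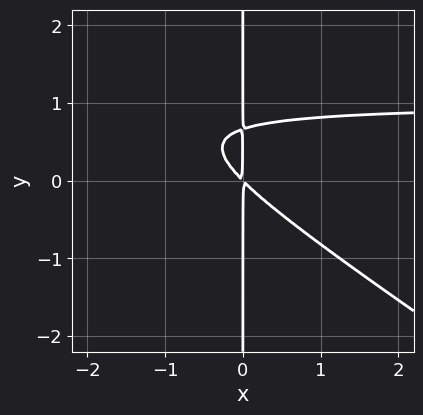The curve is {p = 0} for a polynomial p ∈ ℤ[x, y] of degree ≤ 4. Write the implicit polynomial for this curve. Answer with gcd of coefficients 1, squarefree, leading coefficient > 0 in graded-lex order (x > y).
Degree: a generic line meets the curve in up to 3 points, so deg p = 3.
From the visible intercepts: every point of the y-axis in the box is on the curve.
The integer polynomial consistent with all of this is the stated p.

2*x^2*y + 3*x*y^2 - 2*x^2 - 2*x*y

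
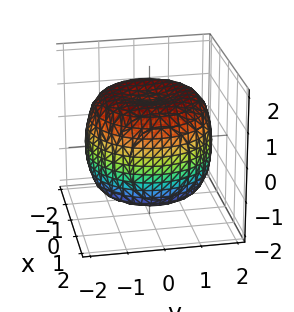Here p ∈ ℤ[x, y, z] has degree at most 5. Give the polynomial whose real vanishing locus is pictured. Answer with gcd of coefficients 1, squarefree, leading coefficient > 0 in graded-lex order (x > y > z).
deg p = 4. No degree-3 surface has this shape.
Symmetries: rotational symmetry about the z-axis ⇒ p depends on x, y only through x² + y².
Observable constraints: a circular section at z = 1 has radius between 1 and 2.
Solving for integer coefficients yields p as stated.

x^4 + 2*x^2*y^2 + y^4 - 2*x^2 - 2*y^2 + 2*z^2 - 3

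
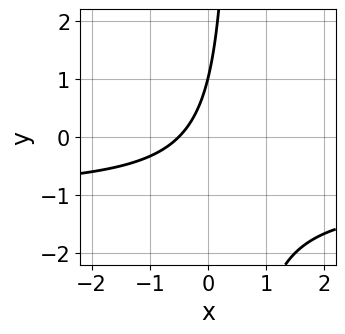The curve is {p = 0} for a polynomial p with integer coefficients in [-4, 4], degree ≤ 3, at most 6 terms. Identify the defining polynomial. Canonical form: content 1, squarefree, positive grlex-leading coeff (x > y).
The degree is 2 — a generic line meets the curve in up to 2 points.
Observable constraints: it crosses the y-axis at the gridline y = 1.
The integer polynomial consistent with all of this is the stated p.

2*x*y + 2*x - y + 1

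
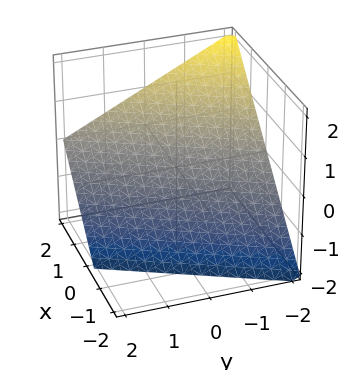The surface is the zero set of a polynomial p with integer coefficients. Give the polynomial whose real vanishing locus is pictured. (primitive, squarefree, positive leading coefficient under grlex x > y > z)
2*x - y - 2*z - 2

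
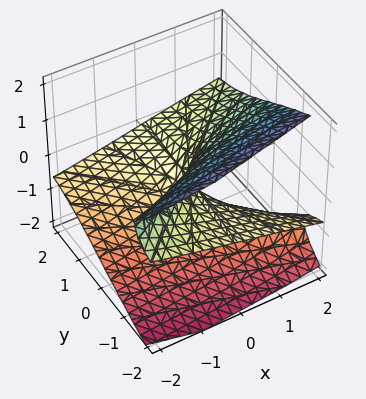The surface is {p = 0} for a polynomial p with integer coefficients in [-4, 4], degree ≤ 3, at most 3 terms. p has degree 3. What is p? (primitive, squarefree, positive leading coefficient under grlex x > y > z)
z^3 + 2*y*z - x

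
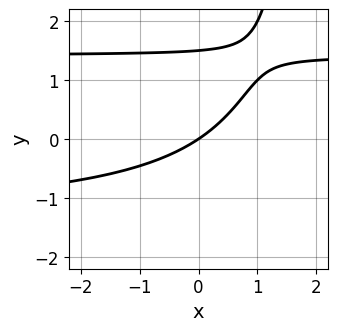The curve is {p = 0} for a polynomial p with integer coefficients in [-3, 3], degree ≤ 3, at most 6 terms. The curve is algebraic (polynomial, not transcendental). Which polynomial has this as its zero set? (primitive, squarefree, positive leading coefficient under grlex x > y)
x*y^2 - 2*y^2 - 2*x + 3*y

1. Degree: a generic line meets the curve in up to 3 points, so deg p = 3.
2. Reading off the gridlines: it crosses the x-axis at the gridline x = 0; it meets the y-axis at y = 0 (among the integer gridlines).
3. Together with the visible shape, these determine p as stated.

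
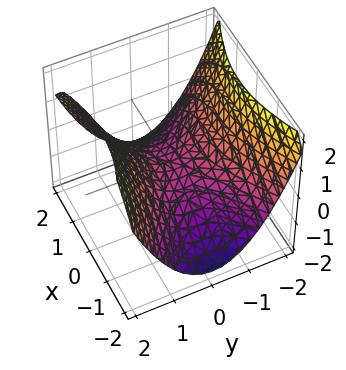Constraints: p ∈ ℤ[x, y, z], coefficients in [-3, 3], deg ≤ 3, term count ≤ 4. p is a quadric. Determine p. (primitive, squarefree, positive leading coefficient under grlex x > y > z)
x^2 - 2*y^2 + 3*z

(a) deg p = 2. A saddle surface; a quadric.
(b) Symmetries: it's symmetric under x → −x, forcing even powers of x; the y ↦ −y reflection is a symmetry, so y appears only in even powers.
(c) Checking where it meets the axes: it meets the y-axis at y = 0 (among the integer gridlines); it crosses the x-axis at the gridline x = 0.
(d) Solving for integer coefficients yields p as stated.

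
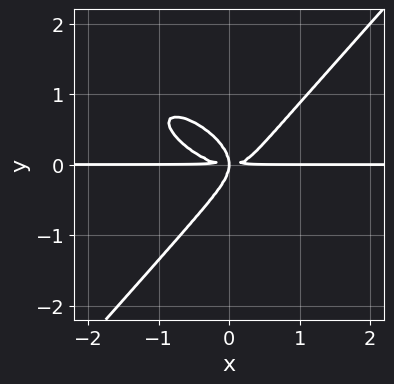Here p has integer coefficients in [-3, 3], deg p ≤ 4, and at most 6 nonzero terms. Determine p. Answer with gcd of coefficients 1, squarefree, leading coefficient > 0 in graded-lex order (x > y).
2*x^3*y + 2*x^2*y^2 - 3*y^4 - 2*x*y^2

First, degree: no degree-3 curve has this shape, so deg p = 4.
Next, from the axis intercepts and sections: every point of the x-axis in the box is on the curve.
Finally, matching integer coefficients to the picture gives p.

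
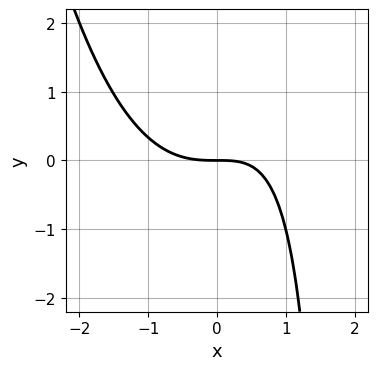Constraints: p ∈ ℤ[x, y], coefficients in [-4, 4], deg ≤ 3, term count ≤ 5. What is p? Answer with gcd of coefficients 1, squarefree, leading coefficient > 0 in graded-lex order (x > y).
First, degree: the shape is more complex than any degree-2 curve, so deg p = 3.
Next, from the axis intercepts and sections: it crosses the x-axis at the gridline x = 0; one y-axis crossing is at y = 0.
Finally, the integer polynomial consistent with all of this is the stated p.

x^3 - x*y + 2*y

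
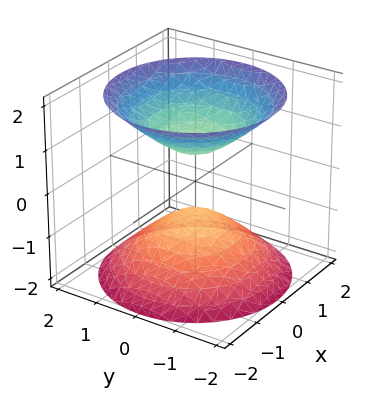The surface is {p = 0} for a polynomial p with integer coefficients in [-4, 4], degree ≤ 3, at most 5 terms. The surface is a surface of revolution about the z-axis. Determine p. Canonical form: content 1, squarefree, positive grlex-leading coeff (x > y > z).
2*x^2 + 2*y^2 - 2*z^2 + 1

1. I count 2 distinct pieces. Treating them together as one polynomial.
2. The degree is 2 — the shape is more complex than any degree-1 surface.
3. Symmetry: every cross-section ⟂ z is a circle, so x, y appear only via x² + y².
4. From the visible intercepts: a circular section at z = -2 has radius between 1 and 2; it misses every integer gridline on the y-axis.
5. Assembling these constraints gives the stated polynomial.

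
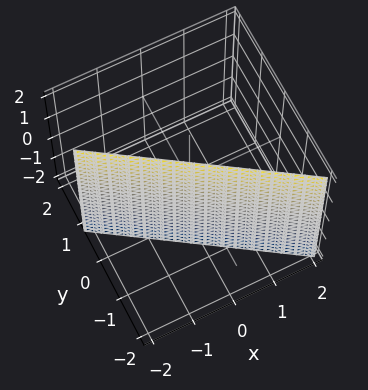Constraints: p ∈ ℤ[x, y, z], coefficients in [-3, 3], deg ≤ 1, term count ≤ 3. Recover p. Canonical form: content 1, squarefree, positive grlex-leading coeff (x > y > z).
Degree: every cross-section is a straight line — this is a plane, so deg p = 1.
Observable constraints: one x-axis crossing is at x = -1; it misses every integer gridline on the z-axis.
These observations pin down the coefficients.

2*x + 3*y + 2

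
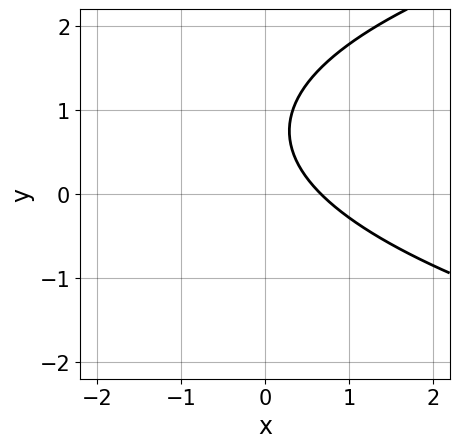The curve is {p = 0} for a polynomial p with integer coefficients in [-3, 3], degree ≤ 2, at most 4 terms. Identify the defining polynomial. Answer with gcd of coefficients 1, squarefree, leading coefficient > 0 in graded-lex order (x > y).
2*y^2 - 3*x - 3*y + 2

First, the degree is 2 — a generic line meets the curve in up to 2 points.
Then, from the axis intercepts and sections: the curve avoids every integer y-axis point in the box.
Finally, solving for integer coefficients yields p as stated.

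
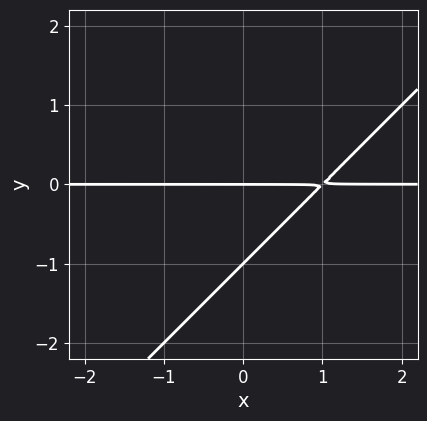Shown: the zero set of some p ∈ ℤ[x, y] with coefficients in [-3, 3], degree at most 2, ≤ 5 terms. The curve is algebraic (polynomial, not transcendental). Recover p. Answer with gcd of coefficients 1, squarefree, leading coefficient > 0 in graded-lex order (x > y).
1. deg p = 2. No degree-1 curve has this shape.
2. From the visible intercepts: among the integer gridlines, it crosses the y-axis at y ∈ {-1, 0}; the visible x-axis segment lies entirely on the curve.
3. Assembling these constraints gives the stated polynomial.

x*y - y^2 - y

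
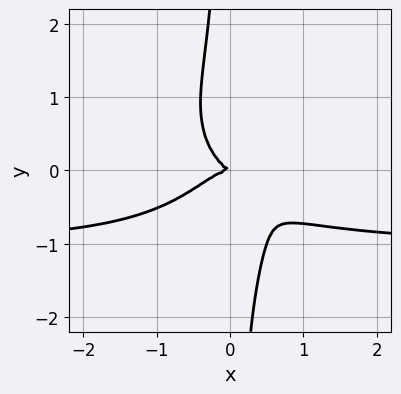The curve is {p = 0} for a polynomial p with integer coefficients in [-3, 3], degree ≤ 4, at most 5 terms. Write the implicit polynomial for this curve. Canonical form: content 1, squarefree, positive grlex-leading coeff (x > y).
1. deg p = 4.
2. Reading off the gridlines: it crosses the x-axis at the gridline x = 0; it crosses the y-axis at the gridline y = 0.
3. The integer polynomial consistent with all of this is the stated p.

3*x^3*y + 3*x*y^3 + 3*x^3 + x*y + 2*y^2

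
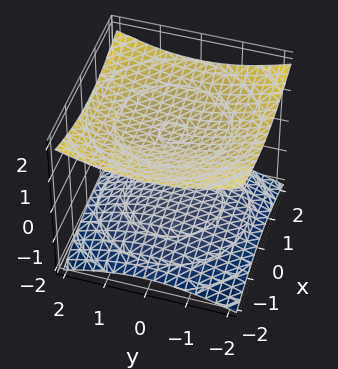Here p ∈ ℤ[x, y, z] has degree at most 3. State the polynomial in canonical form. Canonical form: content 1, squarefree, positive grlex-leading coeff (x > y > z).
First, the picture has 2 separate pieces. Treating them together as one polynomial.
Next, deg p = 2. Two separate bowl-shaped sheets opening away from each other; a quadric.
Then, symmetries: the surface is invariant under rotation about z: p = q(x² + y², z); it's symmetric under z → −z, forcing even powers of z.
Next, reading off the gridlines: it misses every integer gridline on the y-axis; the surface avoids every integer x-axis point in the box; the z-axis gridline crossings are at z ∈ {-1, 1}.
Finally, assembling these constraints gives the stated polynomial.

x^2 + y^2 - 3*z^2 + 3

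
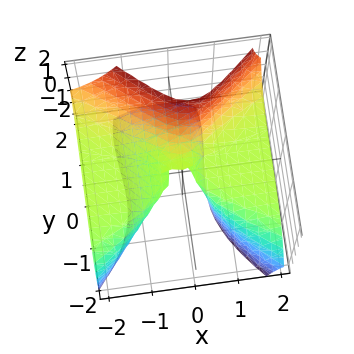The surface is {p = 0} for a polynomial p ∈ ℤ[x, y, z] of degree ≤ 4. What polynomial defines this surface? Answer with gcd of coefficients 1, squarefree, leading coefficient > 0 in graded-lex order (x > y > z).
3*x^2*z - x*z^2 - y^3 - y^2*z + z^2

First, the degree is 3 — the shape is more complex than any degree-2 surface.
Then, from the visible intercepts: every point of the x-axis in the box is on the surface; it meets the z-axis at z = 0 (among the integer gridlines).
Finally, together with the visible shape, these determine p as stated.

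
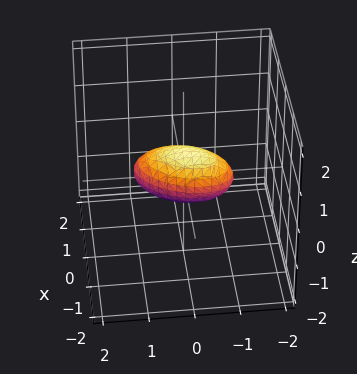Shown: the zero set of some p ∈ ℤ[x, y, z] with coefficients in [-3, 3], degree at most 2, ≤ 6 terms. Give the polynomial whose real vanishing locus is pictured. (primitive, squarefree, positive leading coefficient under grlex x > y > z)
2*x^2 - x*y + x*z + y^2 + 2*z^2 - 1

deg p = 2. The shape is more complex than any degree-1 surface.
From the visible intercepts: the y-axis gridline crossings are at y ∈ {-1, 1}.
Solving for integer coefficients yields p as stated.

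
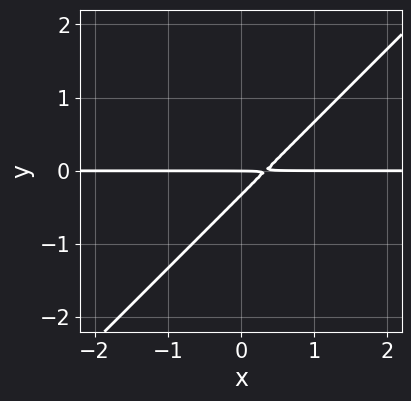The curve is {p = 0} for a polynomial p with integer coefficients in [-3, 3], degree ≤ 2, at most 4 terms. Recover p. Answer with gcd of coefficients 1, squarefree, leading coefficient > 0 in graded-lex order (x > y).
3*x*y - 3*y^2 - y

First, degree: the shape is more complex than any degree-1 curve, so deg p = 2.
Next, from the axis intercepts and sections: one y-axis crossing is at y = 0; the visible x-axis segment lies entirely on the curve.
Finally, assembling these constraints gives the stated polynomial.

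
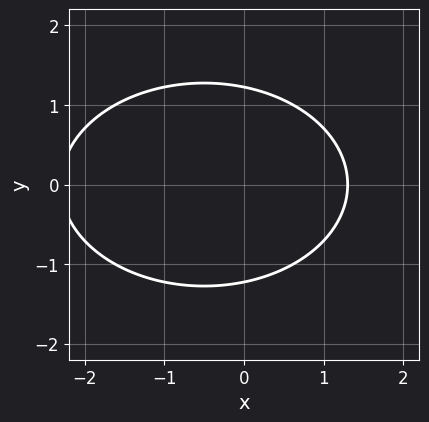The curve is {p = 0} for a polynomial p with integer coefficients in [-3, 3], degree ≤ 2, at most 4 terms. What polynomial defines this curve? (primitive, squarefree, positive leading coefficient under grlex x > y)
(a) deg p = 2. No degree-1 curve has this shape.
(b) Symmetries: the y ↦ −y reflection is a symmetry, so y appears only in even powers.
(c) Assembling these constraints gives the stated polynomial.

x^2 + 2*y^2 + x - 3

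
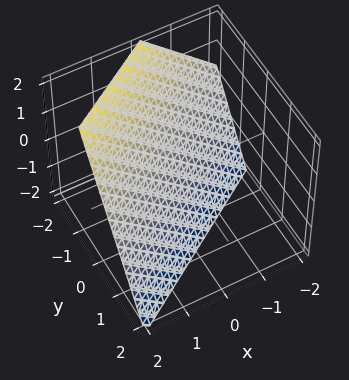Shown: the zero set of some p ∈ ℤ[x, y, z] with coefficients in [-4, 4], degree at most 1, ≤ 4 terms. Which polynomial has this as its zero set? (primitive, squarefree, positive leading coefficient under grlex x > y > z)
deg p = 1. The surface is flat (a plane).
Against the integer gridlines: it meets the x-axis at x = 1 (among the integer gridlines); it crosses the z-axis at the gridline z = -1.
Fitting integer coefficients to these (and the overall shape) gives p.

2*x - 3*y - 2*z - 2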